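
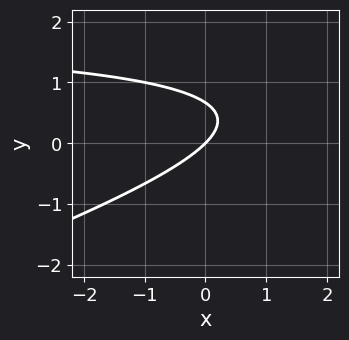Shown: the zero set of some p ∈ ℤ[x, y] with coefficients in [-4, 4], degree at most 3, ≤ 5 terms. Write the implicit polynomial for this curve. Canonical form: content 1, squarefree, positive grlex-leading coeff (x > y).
x*y - 3*y^2 - 2*x + 2*y

(a) Degree: no degree-1 curve has this shape, so deg p = 2.
(b) Against the integer gridlines: one x-axis crossing is at x = 0; it meets the y-axis at y = 0 (among the integer gridlines).
(c) Together with the visible shape, these determine p as stated.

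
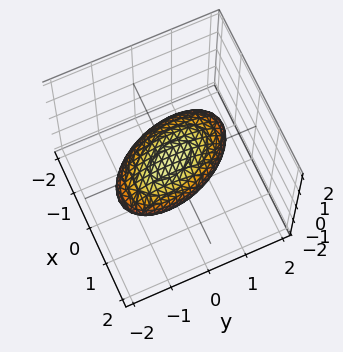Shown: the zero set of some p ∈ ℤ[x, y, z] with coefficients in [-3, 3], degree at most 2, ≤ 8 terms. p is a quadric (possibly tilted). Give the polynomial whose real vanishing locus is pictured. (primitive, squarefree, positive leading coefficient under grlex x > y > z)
2*x^2 + x*y - x*z + y^2 + 2*z^2 - 2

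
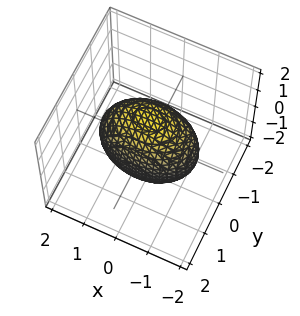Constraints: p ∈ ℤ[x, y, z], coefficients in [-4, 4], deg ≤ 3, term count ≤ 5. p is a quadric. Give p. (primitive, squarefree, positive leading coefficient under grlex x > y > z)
x^2 + 2*y^2 + z^2 - 2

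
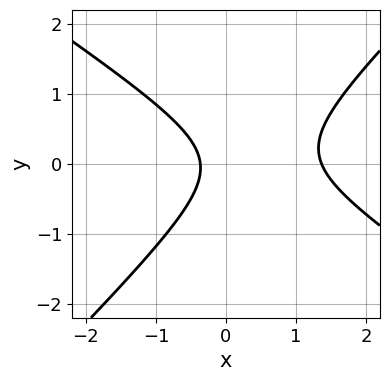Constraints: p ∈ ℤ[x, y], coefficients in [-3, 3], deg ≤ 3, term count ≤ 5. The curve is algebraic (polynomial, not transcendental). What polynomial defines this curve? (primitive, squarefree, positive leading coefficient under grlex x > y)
(a) Degree: no degree-1 curve has this shape, so deg p = 2.
(b) From the visible intercepts: no y-intercept at any integer in the box.
(c) Together with the visible shape, these determine p as stated.

2*x^2 + x*y - 3*y^2 - 2*x - 1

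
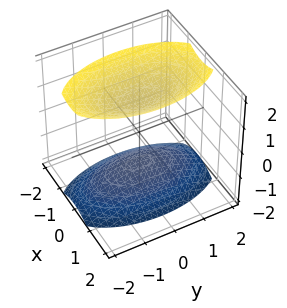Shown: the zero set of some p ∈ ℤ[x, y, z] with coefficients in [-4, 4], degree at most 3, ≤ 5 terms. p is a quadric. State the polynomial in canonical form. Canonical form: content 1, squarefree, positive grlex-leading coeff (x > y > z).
3*x^2 + y^2 - 2*z^2 + 3

1. I count 2 distinct pieces.
2. The degree is 2 — two separate bowl-shaped sheets opening away from each other; a quadric.
3. Symmetries: it's symmetric under z → −z, forcing even powers of z; the y ↦ −y reflection is a symmetry, so y appears only in even powers; it's symmetric under x → −x, forcing even powers of x.
4. Checking where it meets the axes: the surface avoids every integer y-axis point in the box; it misses every integer gridline on the x-axis.
5. Together with the visible shape, these determine p as stated.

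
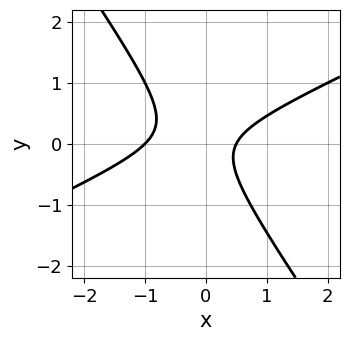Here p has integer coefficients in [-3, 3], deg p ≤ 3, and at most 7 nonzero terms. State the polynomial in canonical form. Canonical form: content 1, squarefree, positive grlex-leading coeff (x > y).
1. deg p = 2. A generic line meets the curve in up to 2 points.
2. Reading off the gridlines: no y-intercept at any integer in the box; one x-axis crossing is at x = -1.
3. Together with the visible shape, these determine p as stated.

2*x^2 - 3*x*y - 3*y^2 + x - 1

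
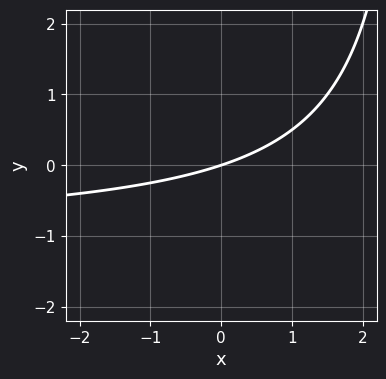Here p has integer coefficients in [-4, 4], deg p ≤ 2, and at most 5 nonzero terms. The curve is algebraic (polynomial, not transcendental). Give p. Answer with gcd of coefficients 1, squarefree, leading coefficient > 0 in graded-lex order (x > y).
x*y + x - 3*y

The degree is 2 — a generic line meets the curve in up to 2 points.
Observable constraints: it meets the x-axis at x = 0 (among the integer gridlines); it crosses the y-axis at the gridline y = 0.
Putting this together gives p.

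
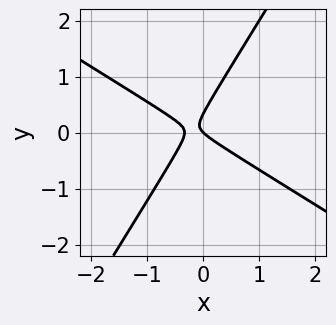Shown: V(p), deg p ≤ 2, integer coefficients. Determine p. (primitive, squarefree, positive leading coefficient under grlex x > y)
1. deg p = 2. No degree-1 curve has this shape.
2. Reading off the gridlines: one x-axis crossing is at x = 0; it crosses the y-axis at the gridline y = 0.
3. Solving for integer coefficients yields p as stated.

3*x^2 + 3*x*y - 3*y^2 + x + y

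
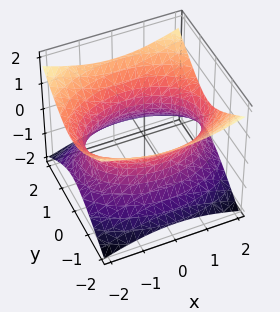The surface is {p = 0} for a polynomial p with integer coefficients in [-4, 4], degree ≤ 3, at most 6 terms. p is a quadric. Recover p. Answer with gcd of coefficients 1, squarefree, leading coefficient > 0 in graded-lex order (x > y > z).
First, the degree is 2 — one connected sheet with a waist; a quadric.
Next, symmetries: it's symmetric under z → −z, forcing even powers of z; the y ↦ −y reflection is a symmetry, so y appears only in even powers; the x ↦ −x reflection is a symmetry, so x appears only in even powers.
Next, against the integer gridlines: the surface avoids every integer z-axis point in the box.
Finally, matching integer coefficients to the picture gives p.

x^2 + 2*y^2 - 3*z^2 - 3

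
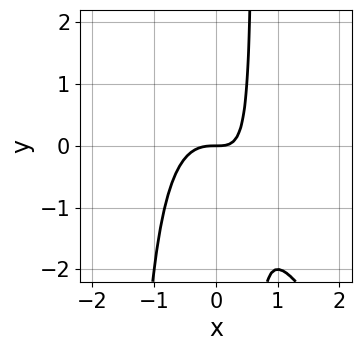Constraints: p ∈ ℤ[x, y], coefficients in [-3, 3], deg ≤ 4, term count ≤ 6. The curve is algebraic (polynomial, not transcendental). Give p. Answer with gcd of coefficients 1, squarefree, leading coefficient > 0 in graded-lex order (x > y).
First, the degree is 3 — a generic line meets the curve in up to 3 points.
Next, reading off the gridlines: it crosses the x-axis at the gridline x = 0; it meets the y-axis at y = 0 (among the integer gridlines).
Finally, solving for integer coefficients yields p as stated.

2*x^3 + x^2*y + x*y - y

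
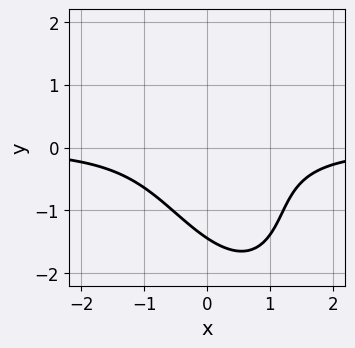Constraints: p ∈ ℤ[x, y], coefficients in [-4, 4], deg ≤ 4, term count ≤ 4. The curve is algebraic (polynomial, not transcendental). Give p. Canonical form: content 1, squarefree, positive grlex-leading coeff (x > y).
Degree: the shape is more complex than any degree-2 curve, so deg p = 3.
From the axis intercepts and sections: it misses every integer gridline on the x-axis.
Putting this together gives p.

3*x^2*y + 2*x*y^2 + y^3 + 3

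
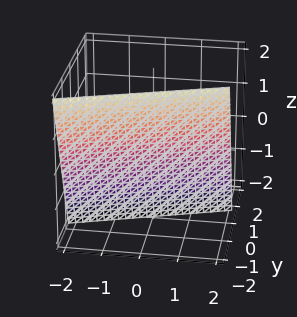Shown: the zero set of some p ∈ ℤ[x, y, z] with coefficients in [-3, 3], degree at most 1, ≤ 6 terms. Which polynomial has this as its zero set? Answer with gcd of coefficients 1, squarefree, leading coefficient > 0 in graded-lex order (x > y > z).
deg p = 1. Every cross-section is a straight line — this is a plane.
Observable constraints: one x-axis crossing is at x = 2; one z-axis crossing is at z = -2.
Putting this together gives p.

x - 3*y - z - 2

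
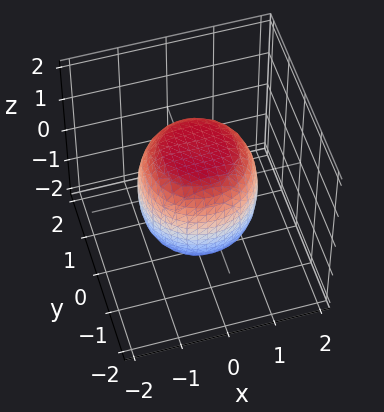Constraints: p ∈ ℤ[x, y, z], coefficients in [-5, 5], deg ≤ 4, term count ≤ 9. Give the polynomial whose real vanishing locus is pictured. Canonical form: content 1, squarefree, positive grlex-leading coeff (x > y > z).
2*x^4 + 4*x^2*y^2 + 2*y^4 - x^2 - y^2 + 2*z^2 - 3

First, degree: no degree-3 surface has this shape, so deg p = 4.
Next, by symmetry, the surface is invariant under rotation about z: p = q(x² + y², z).
Next, checking where it meets the axes: a circular section at z = 0 has radius between 1 and 2.
Finally, putting this together gives p.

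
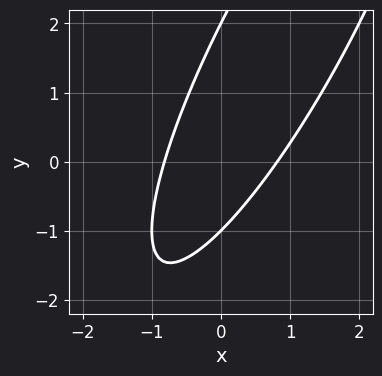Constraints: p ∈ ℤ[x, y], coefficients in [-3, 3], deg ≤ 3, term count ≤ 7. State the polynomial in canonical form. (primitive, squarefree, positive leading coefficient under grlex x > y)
First, deg p = 2.
Then, checking where it meets the axes: the y-axis gridline crossings are at y ∈ {-1, 2}.
Finally, assembling these constraints gives the stated polynomial.

3*x^2 - 3*x*y + y^2 - y - 2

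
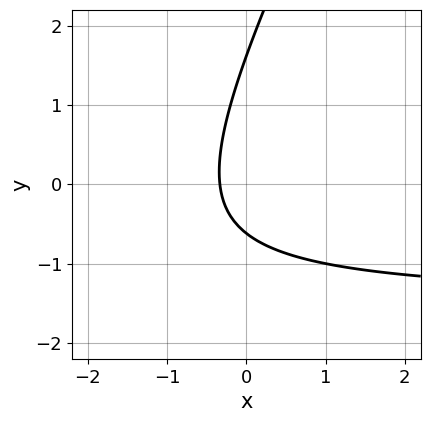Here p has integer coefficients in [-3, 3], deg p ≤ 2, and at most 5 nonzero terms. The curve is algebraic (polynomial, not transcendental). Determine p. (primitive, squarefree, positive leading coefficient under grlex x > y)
2*x*y - y^2 + 3*x + y + 1

Degree: the shape is more complex than any degree-1 curve, so deg p = 2.
The integer polynomial consistent with all of this is the stated p.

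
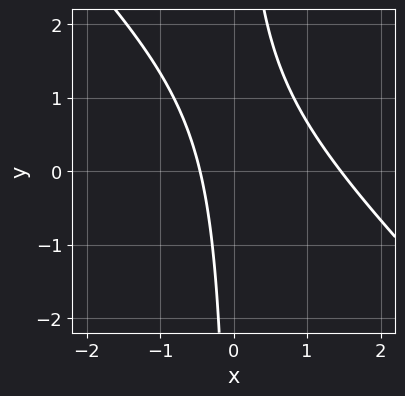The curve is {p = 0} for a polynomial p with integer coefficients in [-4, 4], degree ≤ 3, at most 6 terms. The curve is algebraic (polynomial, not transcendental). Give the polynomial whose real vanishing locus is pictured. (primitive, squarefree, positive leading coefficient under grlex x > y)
1. The degree is 2 — no degree-1 curve has this shape.
2. Checking where it meets the axes: it misses every integer gridline on the y-axis.
3. Together with the visible shape, these determine p as stated.

3*x^2 + 3*x*y - 3*x - 2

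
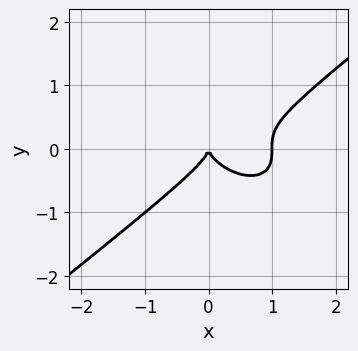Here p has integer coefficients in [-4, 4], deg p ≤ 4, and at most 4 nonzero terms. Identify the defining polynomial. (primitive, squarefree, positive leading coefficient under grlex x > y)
x^3 - 2*y^3 - x^2

First, deg p = 3.
Next, checking where it meets the axes: the x-axis gridline crossings are at x ∈ {0, 1}; it crosses the y-axis at the gridline y = 0.
Finally, putting this together gives p.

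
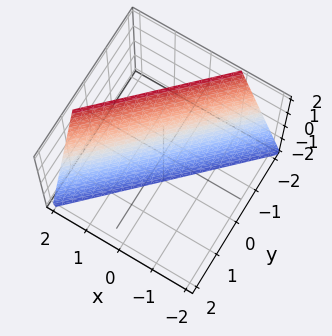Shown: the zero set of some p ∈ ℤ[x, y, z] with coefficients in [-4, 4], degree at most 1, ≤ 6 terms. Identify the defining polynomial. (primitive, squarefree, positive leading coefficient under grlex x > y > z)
3*x - 3*y - z - 2

(a) deg p = 1. The surface is flat (a plane).
(b) Reading off the gridlines: one z-axis crossing is at z = -2.
(c) Matching integer coefficients to the picture gives p.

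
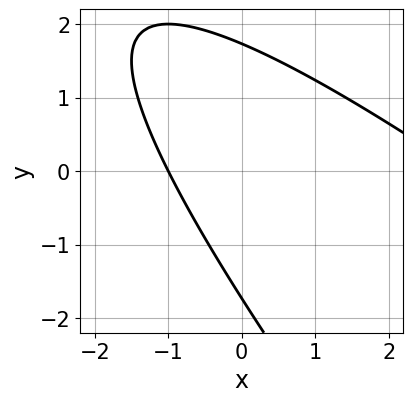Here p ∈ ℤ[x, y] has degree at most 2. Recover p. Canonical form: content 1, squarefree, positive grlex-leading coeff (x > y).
x^2 + 2*x*y + y^2 - 2*x - 3

1. deg p = 2.
2. From the visible intercepts: it crosses the x-axis at the gridline x = -1.
3. Fitting integer coefficients to these (and the overall shape) gives p.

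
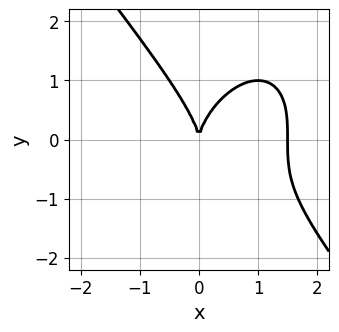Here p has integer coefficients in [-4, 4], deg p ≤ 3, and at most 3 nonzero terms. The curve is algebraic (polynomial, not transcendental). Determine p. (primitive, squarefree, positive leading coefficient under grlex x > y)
First, deg p = 3. A generic line meets the curve in up to 3 points.
Next, from the axis intercepts and sections: it crosses the x-axis at the gridline x = 0; it meets the y-axis at y = 0 (among the integer gridlines).
Finally, fitting integer coefficients to these (and the overall shape) gives p.

2*x^3 + y^3 - 3*x^2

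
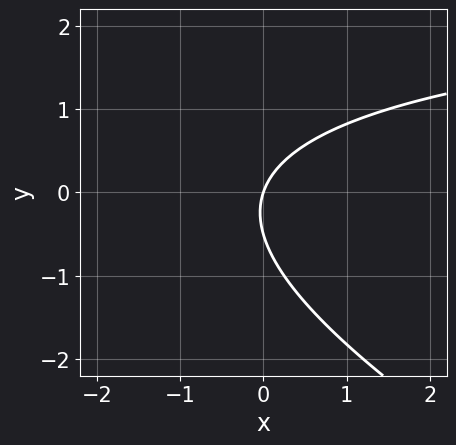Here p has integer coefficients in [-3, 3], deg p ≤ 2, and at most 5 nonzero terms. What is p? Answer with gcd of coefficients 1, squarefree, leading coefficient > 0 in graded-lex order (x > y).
(a) The degree is 2 — the shape is more complex than any degree-1 curve.
(b) Against the integer gridlines: one y-axis crossing is at y = 0; one x-axis crossing is at x = 0.
(c) Fitting integer coefficients to these (and the overall shape) gives p.

x*y + 2*y^2 - 3*x + y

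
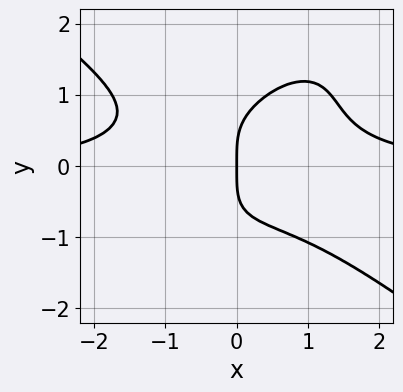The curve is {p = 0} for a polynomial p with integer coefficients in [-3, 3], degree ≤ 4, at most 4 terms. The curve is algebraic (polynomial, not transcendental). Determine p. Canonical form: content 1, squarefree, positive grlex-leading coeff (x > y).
2*x^3*y - 2*x*y^3 + 2*y^4 - 3*x

First, the degree is 4 — no degree-3 curve has this shape.
Next, against the integer gridlines: it meets the x-axis at x = 0 (among the integer gridlines); it meets the y-axis at y = 0 (among the integer gridlines).
Finally, assembling these constraints gives the stated polynomial.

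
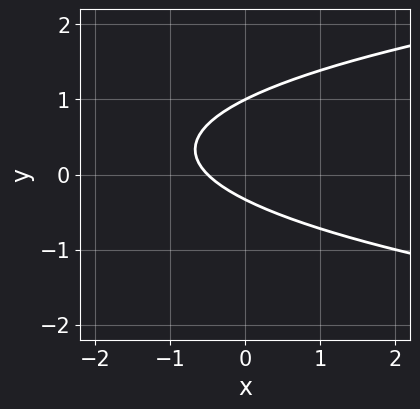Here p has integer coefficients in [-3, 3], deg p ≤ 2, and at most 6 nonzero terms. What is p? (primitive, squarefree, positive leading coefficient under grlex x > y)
deg p = 2.
Reading off the gridlines: it crosses the y-axis at the gridline y = 1.
These observations pin down the coefficients.

3*y^2 - 2*x - 2*y - 1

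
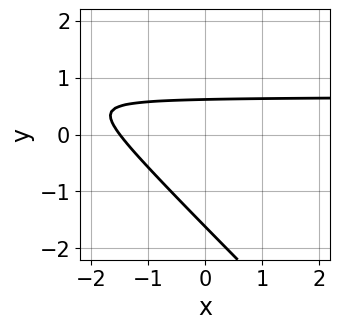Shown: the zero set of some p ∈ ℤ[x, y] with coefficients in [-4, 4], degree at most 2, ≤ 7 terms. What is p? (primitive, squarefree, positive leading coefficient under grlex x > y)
3*x*y + 3*y^2 - 2*x + 3*y - 3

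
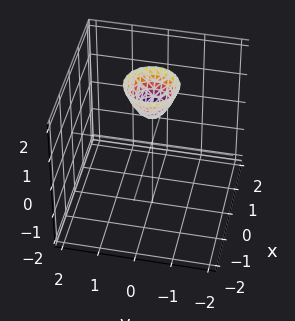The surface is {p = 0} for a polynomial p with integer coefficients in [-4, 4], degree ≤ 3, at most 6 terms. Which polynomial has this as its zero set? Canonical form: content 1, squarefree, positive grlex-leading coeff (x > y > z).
2*x^2 + 2*y^2 - z + 1

The degree is 2 — the shape is more complex than any degree-1 surface.
Symmetries: the z-axis is an axis of rotation, so x and y enter only as x² + y².
From the visible intercepts: a circular section at z = 2 has radius between 0 and 1; the surface avoids every integer y-axis point in the box; one z-axis crossing is at z = 1; no x-intercept at any integer in the box.
Together with the visible shape, these determine p as stated.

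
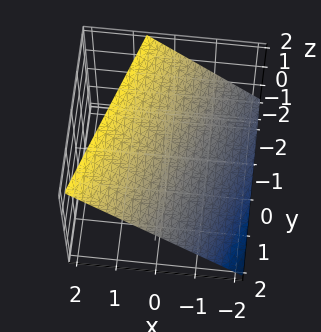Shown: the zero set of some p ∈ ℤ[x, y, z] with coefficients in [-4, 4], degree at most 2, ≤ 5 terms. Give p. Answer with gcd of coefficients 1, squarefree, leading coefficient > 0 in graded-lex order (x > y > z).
3*x - y - 3*z + 2

(a) The degree is 1 — every cross-section is a straight line — this is a plane.
(b) Reading off the gridlines: it meets the y-axis at y = 2 (among the integer gridlines).
(c) Assembling these constraints gives the stated polynomial.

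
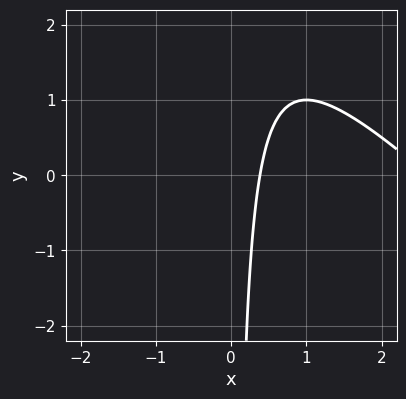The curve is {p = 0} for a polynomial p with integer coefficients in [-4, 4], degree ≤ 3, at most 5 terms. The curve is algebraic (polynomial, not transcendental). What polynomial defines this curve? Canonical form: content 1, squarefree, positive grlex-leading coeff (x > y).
x^2 + x*y - 3*x + 1

The degree is 2 — no degree-1 curve has this shape.
From the visible intercepts: it misses every integer gridline on the y-axis.
These observations pin down the coefficients.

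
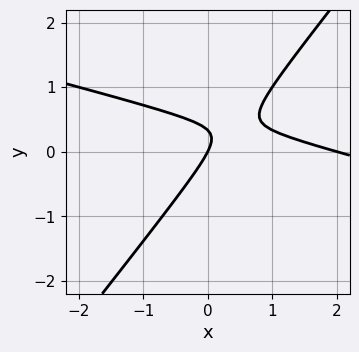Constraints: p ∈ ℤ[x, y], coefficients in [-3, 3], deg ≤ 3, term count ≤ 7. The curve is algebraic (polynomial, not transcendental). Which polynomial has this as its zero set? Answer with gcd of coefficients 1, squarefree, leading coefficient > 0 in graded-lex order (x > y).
x^2 + 3*x*y - 3*y^2 - 2*x + y

The degree is 2 — no degree-1 curve has this shape.
Reading off the gridlines: it crosses the y-axis at the gridline y = 0; among the integer gridlines, it crosses the x-axis at x ∈ {0, 2}.
Solving for integer coefficients yields p as stated.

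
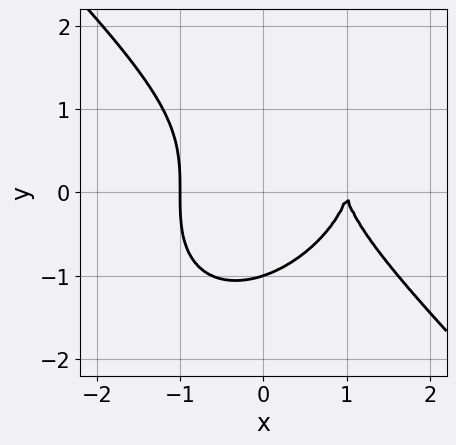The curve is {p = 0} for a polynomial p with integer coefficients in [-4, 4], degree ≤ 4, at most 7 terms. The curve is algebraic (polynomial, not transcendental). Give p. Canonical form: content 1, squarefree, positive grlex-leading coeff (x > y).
x^3 + y^3 - x^2 - x + 1

Degree: no degree-2 curve has this shape, so deg p = 3.
Observable constraints: one y-axis crossing is at y = -1; the x-axis gridline crossings are at x ∈ {-1, 1}.
Together with the visible shape, these determine p as stated.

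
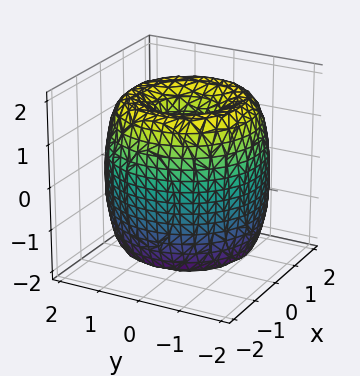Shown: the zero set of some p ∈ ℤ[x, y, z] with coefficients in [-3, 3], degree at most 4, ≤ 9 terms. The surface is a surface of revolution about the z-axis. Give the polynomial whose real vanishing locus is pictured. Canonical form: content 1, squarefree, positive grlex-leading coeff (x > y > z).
x^4 + 2*x^2*y^2 + y^4 - 3*x^2 - 3*y^2 + z^2 - 1

1. Degree: a generic line meets the surface in up to 4 points, so deg p = 4.
2. Symmetries: rotational symmetry about the z-axis ⇒ p depends on x, y only through x² + y².
3. Against the integer gridlines: the z-axis gridline crossings are at z ∈ {-1, 1}; a circular section at z = -1 has radius between 1 and 2.
4. Together with the visible shape, these determine p as stated.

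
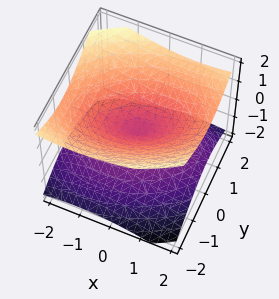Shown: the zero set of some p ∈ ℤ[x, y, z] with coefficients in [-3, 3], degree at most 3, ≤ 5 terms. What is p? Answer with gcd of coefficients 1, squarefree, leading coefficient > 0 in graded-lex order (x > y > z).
First, degree: no degree-1 surface has this shape, so deg p = 2.
Then, reading off the gridlines: one z-axis crossing is at z = 0; it crosses the x-axis at the gridline x = 0; one y-axis crossing is at y = 0.
Finally, the integer polynomial consistent with all of this is the stated p.

x^2 - x*y + 2*y^2 - 3*z^2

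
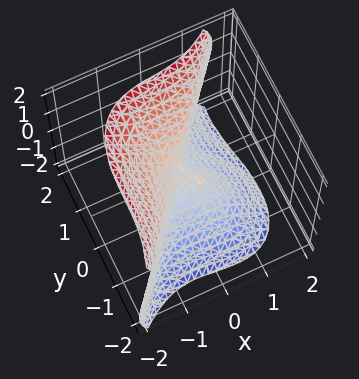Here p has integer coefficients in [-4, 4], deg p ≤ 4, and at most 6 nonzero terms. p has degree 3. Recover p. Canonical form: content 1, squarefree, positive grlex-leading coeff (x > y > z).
2*x^3 - y^3 - y^2*z + z^3 + x*y

First, the degree is 3 — the shape is more complex than any degree-2 surface.
Next, checking where it meets the axes: it crosses the x-axis at the gridline x = 0; it meets the z-axis at z = 0 (among the integer gridlines); it meets the y-axis at y = 0 (among the integer gridlines).
Finally, these observations pin down the coefficients.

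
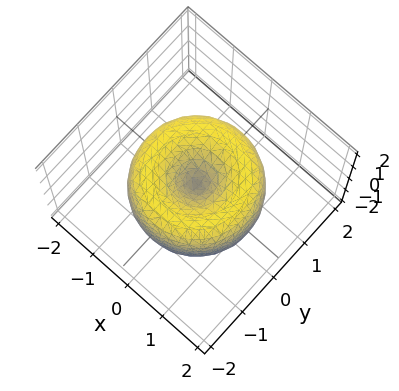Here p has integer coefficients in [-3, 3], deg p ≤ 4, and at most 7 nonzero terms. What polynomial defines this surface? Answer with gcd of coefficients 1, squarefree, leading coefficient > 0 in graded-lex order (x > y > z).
1. deg p = 4. No degree-3 surface has this shape.
2. Symmetry: the surface is invariant under rotation about z: p = q(x² + y², z).
3. Against the integer gridlines: it crosses the z-axis at the gridline z = 0; one y-axis crossing is at y = 0.
4. Together with the visible shape, these determine p as stated.

x^4 + 2*x^2*y^2 + y^4 - 2*x^2 - 2*y^2 + z^2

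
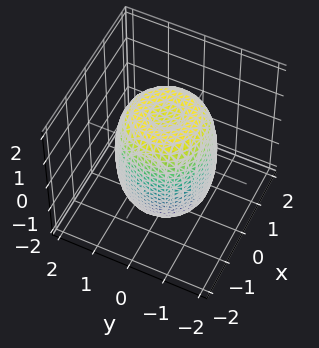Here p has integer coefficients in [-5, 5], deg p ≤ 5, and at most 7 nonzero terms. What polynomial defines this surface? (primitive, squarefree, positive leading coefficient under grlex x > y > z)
2*x^4 + 4*x^2*y^2 + 2*y^4 - 2*x^2 - 2*y^2 + z^2 - 2

The degree is 4 — the shape is more complex than any degree-3 surface.
Symmetry: every cross-section ⟂ z is a circle, so x, y appear only via x² + y².
Checking where it meets the axes: a circular section at z = 0 has radius between 1 and 2.
Matching integer coefficients to the picture gives p.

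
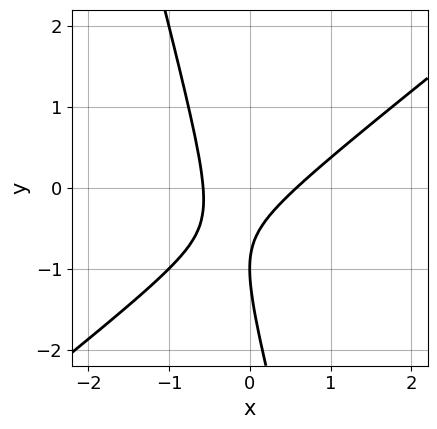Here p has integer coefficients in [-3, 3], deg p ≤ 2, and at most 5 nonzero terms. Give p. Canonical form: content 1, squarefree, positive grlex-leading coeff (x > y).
3*x^2 - 3*x*y - y^2 - 2*y - 1

(a) The degree is 2 — the shape is more complex than any degree-1 curve.
(b) Checking where it meets the axes: it meets the y-axis at y = -1 (among the integer gridlines).
(c) The integer polynomial consistent with all of this is the stated p.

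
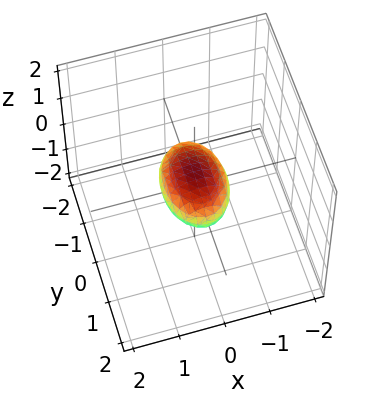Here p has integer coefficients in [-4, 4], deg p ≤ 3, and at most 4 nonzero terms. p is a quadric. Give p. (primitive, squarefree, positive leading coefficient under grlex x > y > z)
2*x^2 + y^2 + 3*z^2 - 1

First, deg p = 2.
Next, symmetries: the y ↦ −y reflection is a symmetry, so y appears only in even powers; the z ↦ −z reflection is a symmetry, so z appears only in even powers; the x ↦ −x reflection is a symmetry, so x appears only in even powers.
Next, against the integer gridlines: the y-axis gridline crossings are at y ∈ {-1, 1}.
Finally, assembling these constraints gives the stated polynomial.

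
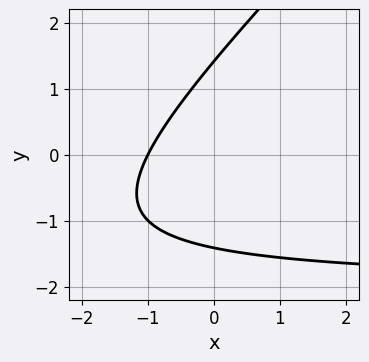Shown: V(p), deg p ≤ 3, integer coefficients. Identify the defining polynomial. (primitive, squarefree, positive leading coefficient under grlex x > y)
x*y - y^2 + 2*x + 2

(a) deg p = 2.
(b) Reading off the gridlines: it crosses the x-axis at the gridline x = -1.
(c) Fitting integer coefficients to these (and the overall shape) gives p.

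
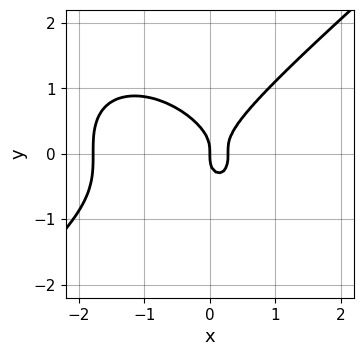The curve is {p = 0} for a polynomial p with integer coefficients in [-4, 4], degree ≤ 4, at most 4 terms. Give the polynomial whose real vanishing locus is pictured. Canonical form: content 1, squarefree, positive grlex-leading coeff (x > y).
First, the degree is 3 — the shape is more complex than any degree-2 curve.
Then, from the visible intercepts: it crosses the x-axis at the gridline x = 0; it meets the y-axis at y = 0 (among the integer gridlines).
Finally, fitting integer coefficients to these (and the overall shape) gives p.

2*x^3 - 3*y^3 + 3*x^2 - x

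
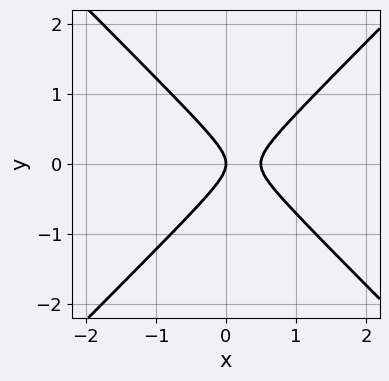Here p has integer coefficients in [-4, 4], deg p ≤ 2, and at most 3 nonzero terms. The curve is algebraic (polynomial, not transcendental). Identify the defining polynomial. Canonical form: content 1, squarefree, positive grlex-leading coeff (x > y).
2*x^2 - 2*y^2 - x

First, the degree is 2 — no degree-1 curve has this shape.
Then, symmetries: the y ↦ −y reflection is a symmetry, so y appears only in even powers.
Then, against the integer gridlines: it crosses the x-axis at the gridline x = 0; one y-axis crossing is at y = 0.
Finally, solving for integer coefficients yields p as stated.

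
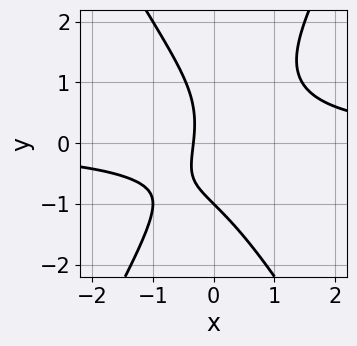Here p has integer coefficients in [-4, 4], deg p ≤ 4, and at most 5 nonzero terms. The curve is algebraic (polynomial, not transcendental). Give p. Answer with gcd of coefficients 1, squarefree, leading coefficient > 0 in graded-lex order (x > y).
3*x^2*y - y^3 - 3*x - 1

(a) The degree is 3 — the shape is more complex than any degree-2 curve.
(b) From the axis intercepts and sections: it crosses the y-axis at the gridline y = -1.
(c) These observations pin down the coefficients.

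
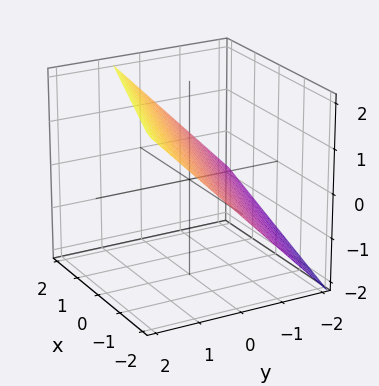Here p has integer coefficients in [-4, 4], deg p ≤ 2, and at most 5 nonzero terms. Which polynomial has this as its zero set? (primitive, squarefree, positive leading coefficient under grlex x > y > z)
x + 3*y - 3*z + 2

(a) deg p = 1.
(b) Observable constraints: one x-axis crossing is at x = -2.
(c) Solving for integer coefficients yields p as stated.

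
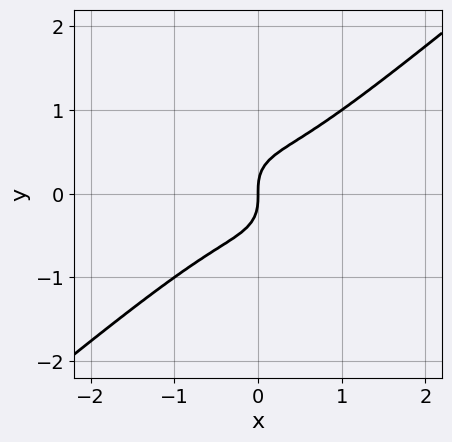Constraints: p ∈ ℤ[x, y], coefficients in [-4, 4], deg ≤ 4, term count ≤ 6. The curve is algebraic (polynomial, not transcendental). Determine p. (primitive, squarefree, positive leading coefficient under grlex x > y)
First, degree: a generic line meets the curve in up to 3 points, so deg p = 3.
Next, reading off the gridlines: it crosses the y-axis at the gridline y = 0; it crosses the x-axis at the gridline x = 0.
Finally, fitting integer coefficients to these (and the overall shape) gives p.

2*x^3 - x^2*y - 2*y^3 + x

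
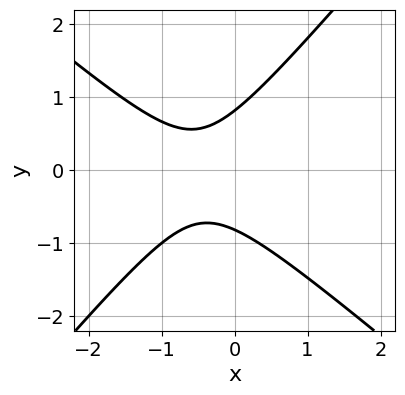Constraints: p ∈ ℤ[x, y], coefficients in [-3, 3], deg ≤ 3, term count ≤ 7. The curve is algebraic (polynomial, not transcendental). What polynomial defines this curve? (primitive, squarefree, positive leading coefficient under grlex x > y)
1. deg p = 2. A generic line meets the curve in up to 2 points.
2. Reading off the gridlines: no x-intercept at any integer in the box.
3. Fitting integer coefficients to these (and the overall shape) gives p.

3*x^2 + x*y - 3*y^2 + 3*x + 2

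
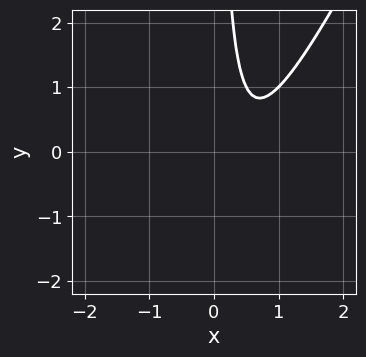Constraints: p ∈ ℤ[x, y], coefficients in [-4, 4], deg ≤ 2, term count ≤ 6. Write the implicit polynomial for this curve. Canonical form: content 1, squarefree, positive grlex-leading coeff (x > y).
Degree: a generic line meets the curve in up to 2 points, so deg p = 2.
Checking where it meets the axes: it misses every integer gridline on the y-axis; it misses every integer gridline on the x-axis.
The integer polynomial consistent with all of this is the stated p.

2*x^2 - x*y - 2*x + 1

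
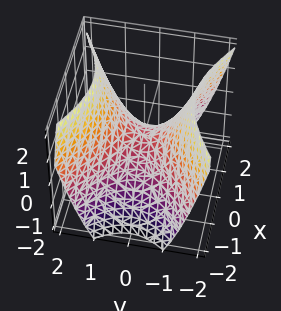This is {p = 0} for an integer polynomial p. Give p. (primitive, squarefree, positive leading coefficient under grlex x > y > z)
First, the degree is 2 — a hyperbolic paraboloid; a quadric.
Next, symmetries: it's symmetric under y → −y, forcing even powers of y; it's symmetric under x → −x, forcing even powers of x.
Then, from the axis intercepts and sections: it crosses the y-axis at the gridline y = 0; it meets the z-axis at z = 0 (among the integer gridlines); one x-axis crossing is at x = 0.
Finally, these observations pin down the coefficients.

2*x^2 - 3*y^2 + 3*z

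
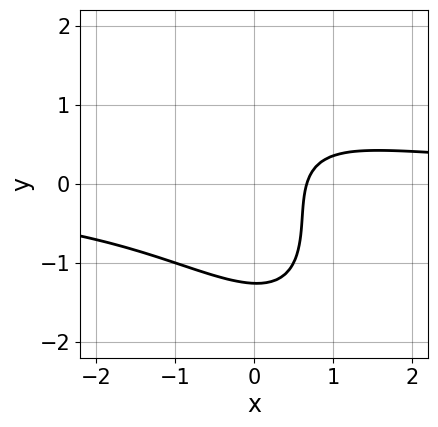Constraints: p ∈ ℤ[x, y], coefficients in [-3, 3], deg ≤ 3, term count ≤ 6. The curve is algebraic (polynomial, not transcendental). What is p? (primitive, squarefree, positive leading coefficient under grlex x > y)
2*x^2*y + 2*x*y^2 + y^3 - 3*x + 2

First, degree: a generic line meets the curve in up to 3 points, so deg p = 3.
Finally, matching integer coefficients to the picture gives p.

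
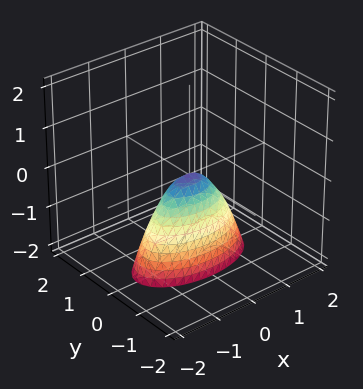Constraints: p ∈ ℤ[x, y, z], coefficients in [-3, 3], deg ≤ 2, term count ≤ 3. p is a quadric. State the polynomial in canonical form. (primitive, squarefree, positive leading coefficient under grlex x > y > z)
x^2 + 3*y^2 + z

First, degree: a single bowl opening along one axis; a quadric, so deg p = 2.
Next, symmetries: the x ↦ −x reflection is a symmetry, so x appears only in even powers; it's symmetric under y → −y, forcing even powers of y.
Next, from the visible intercepts: it crosses the x-axis at the gridline x = 0; one z-axis crossing is at z = 0; it crosses the y-axis at the gridline y = 0.
Finally, the integer polynomial consistent with all of this is the stated p.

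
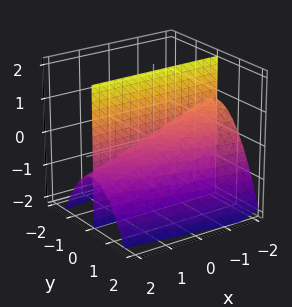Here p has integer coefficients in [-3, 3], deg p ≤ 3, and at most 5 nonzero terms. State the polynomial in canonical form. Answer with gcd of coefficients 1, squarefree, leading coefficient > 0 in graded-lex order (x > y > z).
1. There are 2 components.
2. deg p = 3.
3. From the axis intercepts and sections: it meets the y-axis at y = 0 (among the integer gridlines); every point of the x-axis in the box is on the surface.
4. Matching integer coefficients to the picture gives p.

2*y^3 + x*y + 3*y*z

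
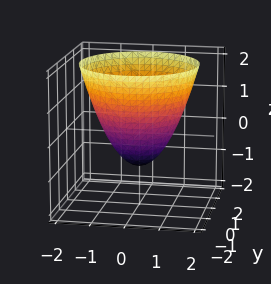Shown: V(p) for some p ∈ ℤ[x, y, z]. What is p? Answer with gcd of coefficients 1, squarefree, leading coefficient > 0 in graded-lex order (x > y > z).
x^2 + y^2 - z - 1

First, deg p = 2.
Then, by symmetry, the surface is invariant under rotation about z: p = q(x² + y², z).
Next, from the axis intercepts and sections: the y-axis gridline crossings are at y ∈ {-1, 1}; a circular section at z = 2 has radius between 1 and 2; it meets the z-axis at z = -1 (among the integer gridlines); the x-axis gridline crossings are at x ∈ {-1, 1}.
Finally, fitting integer coefficients to these (and the overall shape) gives p.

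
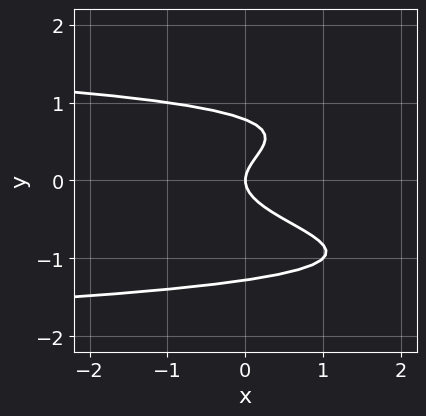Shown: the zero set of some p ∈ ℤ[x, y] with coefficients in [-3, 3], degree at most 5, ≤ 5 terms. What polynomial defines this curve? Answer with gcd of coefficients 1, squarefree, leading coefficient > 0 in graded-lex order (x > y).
2*y^4 + y^3 - 2*y^2 + x

(a) The degree is 4 — the shape is more complex than any degree-3 curve.
(b) Observable constraints: one y-axis crossing is at y = 0; it meets the x-axis at x = 0 (among the integer gridlines).
(c) The integer polynomial consistent with all of this is the stated p.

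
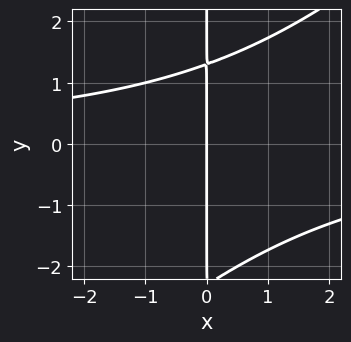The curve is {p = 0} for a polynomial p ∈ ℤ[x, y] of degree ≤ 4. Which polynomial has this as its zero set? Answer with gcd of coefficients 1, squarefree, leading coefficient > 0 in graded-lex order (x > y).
x^2*y - x*y^2 - x*y + 3*x

1. Degree: a generic line meets the curve in up to 3 points, so deg p = 3.
2. Reading off the gridlines: it meets the x-axis at x = 0 (among the integer gridlines); every point of the y-axis in the box is on the curve.
3. Assembling these constraints gives the stated polynomial.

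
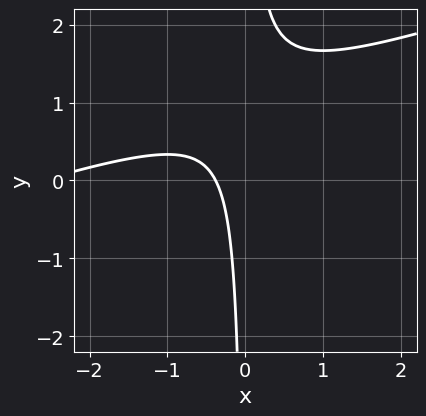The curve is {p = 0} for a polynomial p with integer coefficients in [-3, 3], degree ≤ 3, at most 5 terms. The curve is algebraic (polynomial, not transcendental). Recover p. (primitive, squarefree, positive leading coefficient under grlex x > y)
First, deg p = 2. No degree-1 curve has this shape.
Then, checking where it meets the axes: no y-intercept at any integer in the box.
Finally, solving for integer coefficients yields p as stated.

x^2 - 3*x*y + 3*x + 1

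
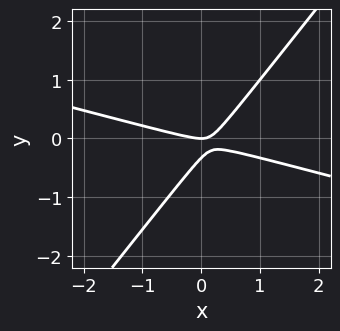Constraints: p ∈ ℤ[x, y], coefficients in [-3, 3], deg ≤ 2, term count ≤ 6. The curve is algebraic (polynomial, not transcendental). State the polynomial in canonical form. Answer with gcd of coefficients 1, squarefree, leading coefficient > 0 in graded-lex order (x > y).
1. deg p = 2.
2. Checking where it meets the axes: it meets the y-axis at y = 0 (among the integer gridlines); one x-axis crossing is at x = 0.
3. Putting this together gives p.

x^2 + 3*x*y - 3*y^2 - y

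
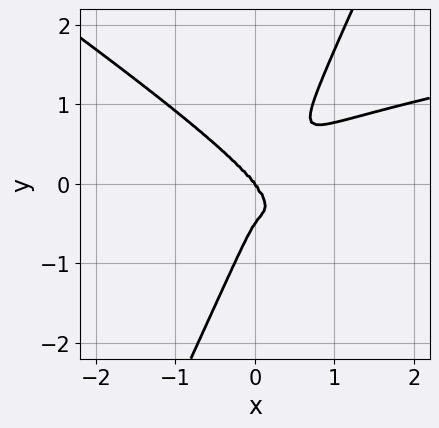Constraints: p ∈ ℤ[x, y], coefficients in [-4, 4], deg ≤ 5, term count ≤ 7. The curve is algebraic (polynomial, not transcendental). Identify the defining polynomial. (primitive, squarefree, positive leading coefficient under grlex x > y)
3*x^2*y^2 + 3*x*y^3 - 2*y^4 - 2*x^3 - y^3

First, the degree is 4 — no degree-3 curve has this shape.
Then, from the axis intercepts and sections: one x-axis crossing is at x = 0; it meets the y-axis at y = 0 (among the integer gridlines).
Finally, together with the visible shape, these determine p as stated.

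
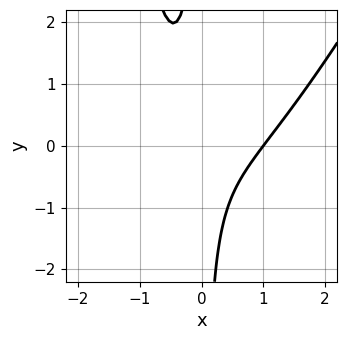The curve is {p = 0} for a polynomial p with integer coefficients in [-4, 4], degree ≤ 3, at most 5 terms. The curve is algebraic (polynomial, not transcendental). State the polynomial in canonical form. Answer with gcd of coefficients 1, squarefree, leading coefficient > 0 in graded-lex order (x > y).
(a) The degree is 3 — no degree-2 curve has this shape.
(b) Checking where it meets the axes: no y-intercept at any integer in the box; it meets the x-axis at x = 1 (among the integer gridlines).
(c) Assembling these constraints gives the stated polynomial.

2*x^3 - x^2*y - x^2 - 2*x*y - 1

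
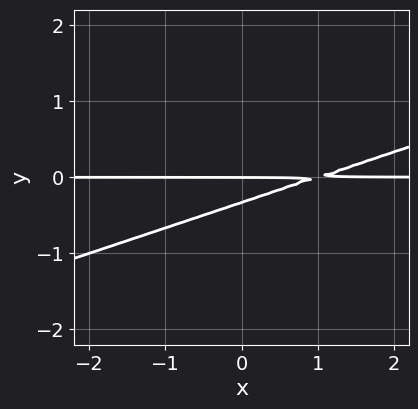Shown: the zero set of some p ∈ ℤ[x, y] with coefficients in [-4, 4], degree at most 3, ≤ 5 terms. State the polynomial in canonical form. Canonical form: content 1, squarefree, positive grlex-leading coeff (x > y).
1. The degree is 2 — a generic line meets the curve in up to 2 points.
2. Reading off the gridlines: it crosses the y-axis at the gridline y = 0; the visible x-axis segment lies entirely on the curve.
3. Putting this together gives p.

x*y - 3*y^2 - y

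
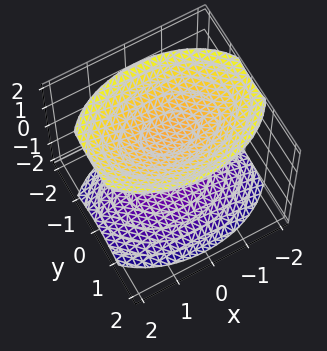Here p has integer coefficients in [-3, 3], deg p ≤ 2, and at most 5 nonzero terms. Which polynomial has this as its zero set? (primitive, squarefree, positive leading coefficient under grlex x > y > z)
x^2 + 2*y^2 - 2*z^2 + 3

I count 2 distinct pieces. They look like related sheets of one shape, so recover p as a whole.
The degree is 2 — two sheets facing apart; a quadric.
Symmetries: it's symmetric under z → −z, forcing even powers of z; it's symmetric under x → −x, forcing even powers of x; it's symmetric under y → −y, forcing even powers of y.
Observable constraints: no x-intercept at any integer in the box; it misses every integer gridline on the y-axis.
Solving for integer coefficients yields p as stated.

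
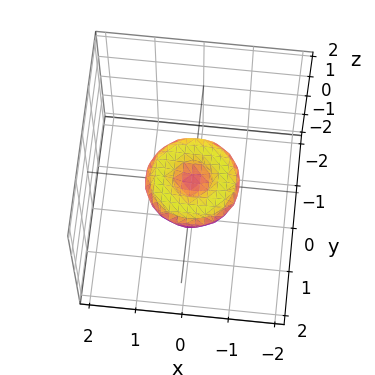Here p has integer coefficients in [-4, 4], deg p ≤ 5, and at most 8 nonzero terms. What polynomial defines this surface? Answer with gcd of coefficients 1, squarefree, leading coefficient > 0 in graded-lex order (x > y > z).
x^4 + 2*x^2*y^2 + y^4 - x^2 - y^2 + 3*z^2

Degree: no degree-3 surface has this shape, so deg p = 4.
By symmetry, the z-axis is an axis of rotation, so x and y enter only as x² + y².
From the visible intercepts: it crosses the z-axis at the gridline z = 0; among the integer gridlines, it crosses the x-axis at x ∈ {-1, 0, 1}; the y-axis gridline crossings are at y ∈ {-1, 0, 1}; a circular section at z = 0 has radius exactly 1.
Fitting integer coefficients to these (and the overall shape) gives p.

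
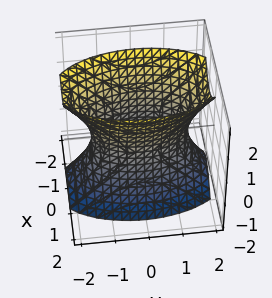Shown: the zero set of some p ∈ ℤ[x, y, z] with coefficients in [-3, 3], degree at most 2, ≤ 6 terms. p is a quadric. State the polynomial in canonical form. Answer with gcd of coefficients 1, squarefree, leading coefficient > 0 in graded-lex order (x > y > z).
First, deg p = 2.
Next, symmetries: the z ↦ −z reflection is a symmetry, so z appears only in even powers; mirror symmetry y ↦ −y ⇒ only even powers of y; mirror symmetry x ↦ −x ⇒ only even powers of x.
Next, from the visible intercepts: no z-intercept at any integer in the box.
Finally, solving for integer coefficients yields p as stated.

3*x^2 + y^2 - z^2 - 2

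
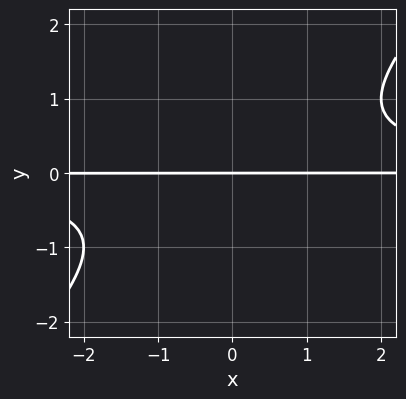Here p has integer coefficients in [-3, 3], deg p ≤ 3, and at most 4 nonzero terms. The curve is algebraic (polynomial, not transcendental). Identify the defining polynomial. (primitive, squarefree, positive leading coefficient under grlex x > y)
deg p = 3.
Observable constraints: the visible x-axis segment lies entirely on the curve; it meets the y-axis at y = 0 (among the integer gridlines).
Fitting integer coefficients to these (and the overall shape) gives p.

x*y^2 - y^3 - y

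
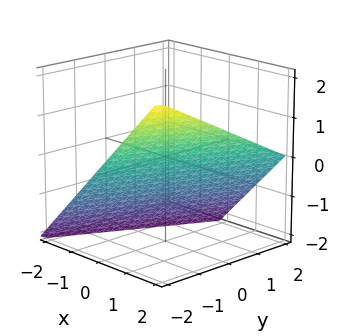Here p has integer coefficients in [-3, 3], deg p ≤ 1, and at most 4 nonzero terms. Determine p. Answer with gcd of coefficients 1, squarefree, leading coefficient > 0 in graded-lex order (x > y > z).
2*x - y - 2*z - 2

(a) deg p = 1. Every cross-section is a straight line — this is a plane.
(b) Checking where it meets the axes: it meets the x-axis at x = 1 (among the integer gridlines); one z-axis crossing is at z = -1; one y-axis crossing is at y = -2.
(c) Fitting integer coefficients to these (and the overall shape) gives p.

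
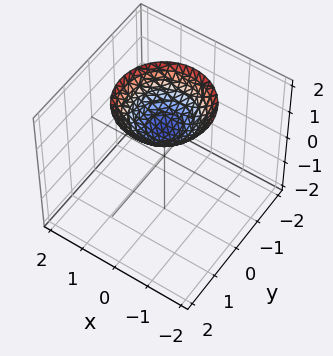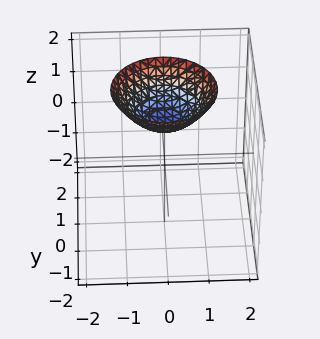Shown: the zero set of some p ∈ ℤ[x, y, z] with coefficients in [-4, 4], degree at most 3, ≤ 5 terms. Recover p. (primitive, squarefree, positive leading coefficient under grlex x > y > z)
First, deg p = 2.
Next, symmetries: rotational symmetry about the z-axis ⇒ p depends on x, y only through x² + y².
Next, from the axis intercepts and sections: the surface avoids every integer y-axis point in the box; a circular section at z = 2 has radius between 1 and 2; it crosses the z-axis at the gridline z = 1; the surface avoids every integer x-axis point in the box.
Finally, assembling these constraints gives the stated polynomial.

2*x^2 + 2*y^2 - 3*z + 3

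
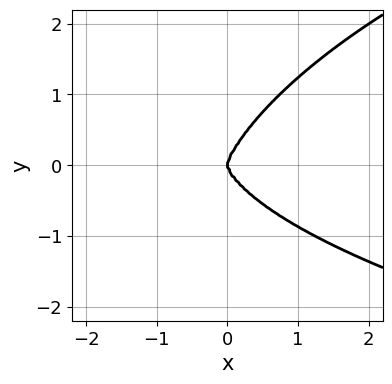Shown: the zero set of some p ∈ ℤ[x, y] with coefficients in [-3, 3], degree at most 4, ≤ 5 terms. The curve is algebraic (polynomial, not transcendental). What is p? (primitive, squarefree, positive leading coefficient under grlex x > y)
1. The degree is 4 — the shape is more complex than any degree-3 curve.
2. From the axis intercepts and sections: one y-axis crossing is at y = 0; it meets the x-axis at x = 0 (among the integer gridlines).
3. Fitting integer coefficients to these (and the overall shape) gives p.

x^2*y^2 - x*y^3 + y^4 - 2*x^3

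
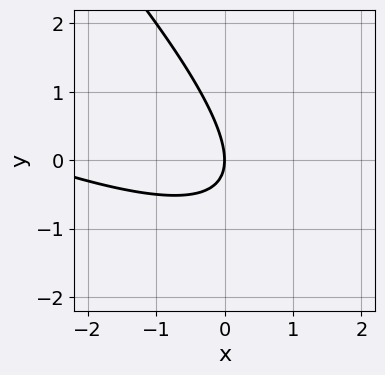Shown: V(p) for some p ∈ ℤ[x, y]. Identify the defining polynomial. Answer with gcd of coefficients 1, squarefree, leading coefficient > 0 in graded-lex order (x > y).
(a) deg p = 2. No degree-1 curve has this shape.
(b) Reading off the gridlines: one x-axis crossing is at x = 0; it meets the y-axis at y = 0 (among the integer gridlines).
(c) Fitting integer coefficients to these (and the overall shape) gives p.

x^2 + 3*x*y + 2*y^2 + 3*x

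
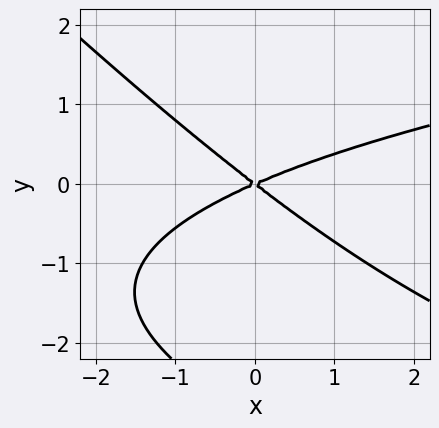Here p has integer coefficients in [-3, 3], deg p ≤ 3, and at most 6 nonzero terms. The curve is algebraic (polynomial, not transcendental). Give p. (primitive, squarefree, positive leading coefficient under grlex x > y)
1. The degree is 3 — no degree-2 curve has this shape.
2. From the visible intercepts: it crosses the y-axis at the gridline y = 0; it crosses the x-axis at the gridline x = 0.
3. Matching integer coefficients to the picture gives p.

x*y^2 + y^3 - x^2 + x*y + 3*y^2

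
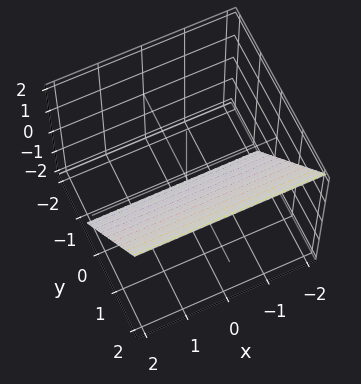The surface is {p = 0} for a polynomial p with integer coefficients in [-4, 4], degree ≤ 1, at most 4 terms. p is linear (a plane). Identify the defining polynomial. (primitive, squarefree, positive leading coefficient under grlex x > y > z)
3*y - 2*z - 2

(a) Degree: every cross-section is a straight line — this is a plane, so deg p = 1.
(b) From the visible intercepts: it meets the z-axis at z = -1 (among the integer gridlines); no x-intercept at any integer in the box.
(c) The integer polynomial consistent with all of this is the stated p.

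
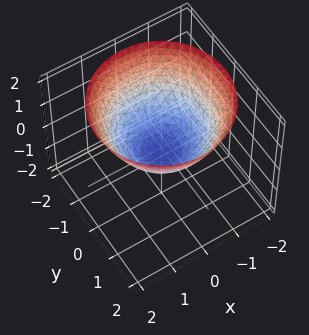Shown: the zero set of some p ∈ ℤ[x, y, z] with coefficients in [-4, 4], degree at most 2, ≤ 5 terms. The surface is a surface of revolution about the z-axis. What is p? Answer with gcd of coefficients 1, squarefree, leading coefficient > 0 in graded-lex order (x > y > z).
2*x^2 + 2*y^2 - 3*z - 1

The degree is 2 — a generic line meets the surface in up to 2 points.
Symmetries: rotational symmetry about the z-axis ⇒ p depends on x, y only through x² + y².
Checking where it meets the axes: a circular section at z = 2 has radius between 1 and 2.
Solving for integer coefficients yields p as stated.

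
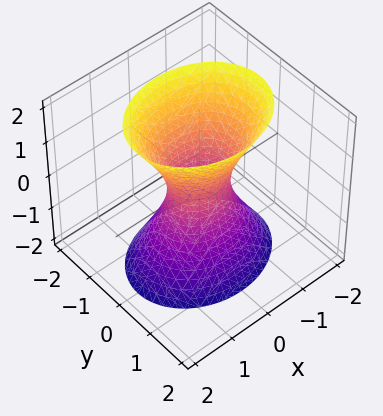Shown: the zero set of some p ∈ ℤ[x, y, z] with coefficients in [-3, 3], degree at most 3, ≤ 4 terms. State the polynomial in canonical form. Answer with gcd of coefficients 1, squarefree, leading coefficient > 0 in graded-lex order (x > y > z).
2*x^2 + 3*y^2 - z^2 - 1

Degree: an hourglass — one-sheet hyperboloid; a quadric, so deg p = 2.
Symmetries: mirror symmetry z ↦ −z ⇒ only even powers of z; the y ↦ −y reflection is a symmetry, so y appears only in even powers; mirror symmetry x ↦ −x ⇒ only even powers of x.
Observable constraints: the surface avoids every integer z-axis point in the box.
Assembling these constraints gives the stated polynomial.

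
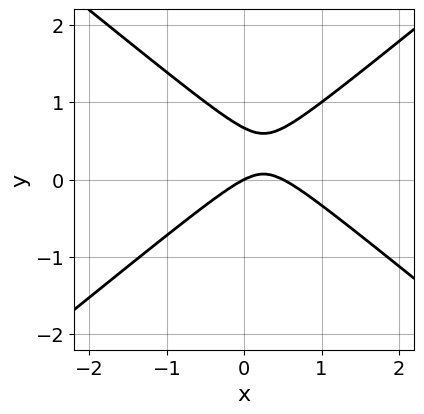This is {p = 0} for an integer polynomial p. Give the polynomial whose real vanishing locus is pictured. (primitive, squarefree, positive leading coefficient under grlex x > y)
(a) Degree: the shape is more complex than any degree-1 curve, so deg p = 2.
(b) Against the integer gridlines: it crosses the y-axis at the gridline y = 0; it crosses the x-axis at the gridline x = 0.
(c) Solving for integer coefficients yields p as stated.

2*x^2 - 3*y^2 - x + 2*y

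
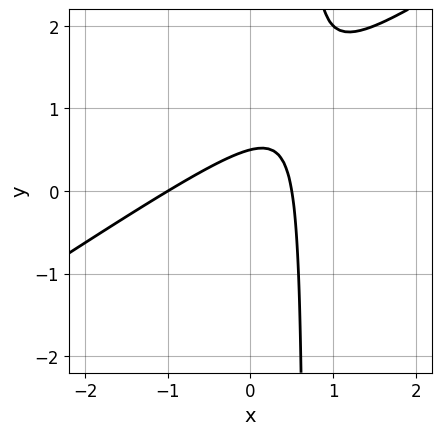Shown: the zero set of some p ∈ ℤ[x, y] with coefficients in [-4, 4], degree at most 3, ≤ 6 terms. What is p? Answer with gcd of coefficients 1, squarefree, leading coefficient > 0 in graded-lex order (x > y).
(a) The degree is 2 — a generic line meets the curve in up to 2 points.
(b) Reading off the gridlines: it meets the x-axis at x = -1 (among the integer gridlines).
(c) Assembling these constraints gives the stated polynomial.

2*x^2 - 3*x*y + x + 2*y - 1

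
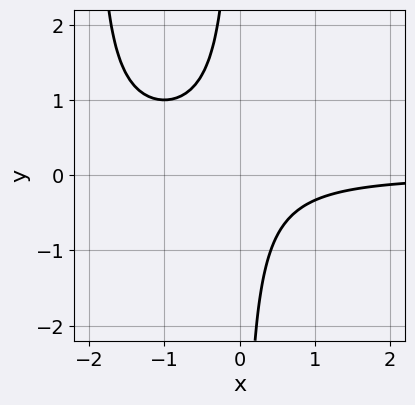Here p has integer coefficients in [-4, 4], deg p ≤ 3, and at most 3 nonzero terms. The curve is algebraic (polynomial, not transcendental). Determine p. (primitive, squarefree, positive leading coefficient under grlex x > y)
First, degree: no degree-2 curve has this shape, so deg p = 3.
Then, from the axis intercepts and sections: it misses every integer gridline on the x-axis; it misses every integer gridline on the y-axis.
Finally, together with the visible shape, these determine p as stated.

x^2*y + 2*x*y + 1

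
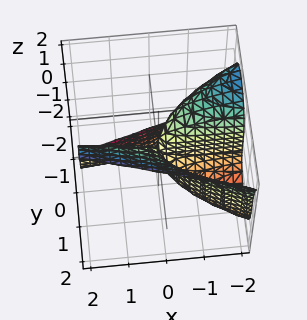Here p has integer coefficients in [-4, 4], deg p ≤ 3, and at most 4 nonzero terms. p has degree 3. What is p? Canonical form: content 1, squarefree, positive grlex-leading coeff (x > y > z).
First, deg p = 3.
Then, checking where it meets the axes: it meets the y-axis at y = 0 (among the integer gridlines); it crosses the z-axis at the gridline z = 0; the visible x-axis segment lies entirely on the surface.
Finally, fitting integer coefficients to these (and the overall shape) gives p.

2*y^3 - z^3 + 3*x*y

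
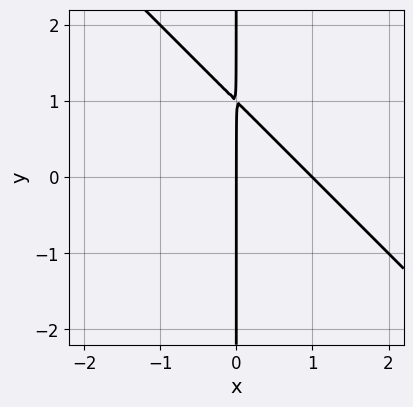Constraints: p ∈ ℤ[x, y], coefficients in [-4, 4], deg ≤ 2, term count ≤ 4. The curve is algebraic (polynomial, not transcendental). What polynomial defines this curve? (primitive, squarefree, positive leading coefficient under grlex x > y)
x^2 + x*y - x

1. Degree: a generic line meets the curve in up to 2 points, so deg p = 2.
2. From the axis intercepts and sections: every point of the y-axis in the box is on the curve; among the integer gridlines, it crosses the x-axis at x ∈ {0, 1}.
3. Together with the visible shape, these determine p as stated.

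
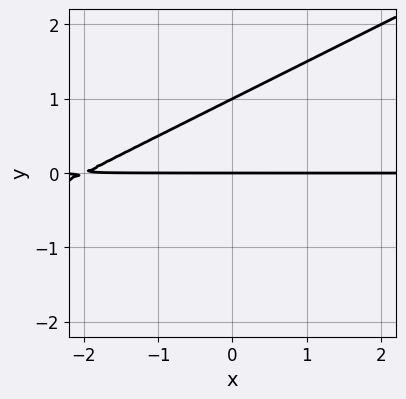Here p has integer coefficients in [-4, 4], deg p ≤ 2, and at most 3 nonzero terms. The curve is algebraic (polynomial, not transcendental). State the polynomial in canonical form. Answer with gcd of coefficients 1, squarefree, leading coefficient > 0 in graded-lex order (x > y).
x*y - 2*y^2 + 2*y

Degree: the shape is more complex than any degree-1 curve, so deg p = 2.
From the axis intercepts and sections: every point of the x-axis in the box is on the curve; the y-axis gridline crossings are at y ∈ {0, 1}.
Putting this together gives p.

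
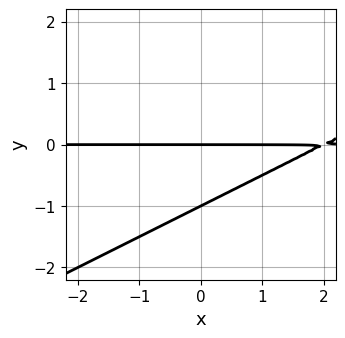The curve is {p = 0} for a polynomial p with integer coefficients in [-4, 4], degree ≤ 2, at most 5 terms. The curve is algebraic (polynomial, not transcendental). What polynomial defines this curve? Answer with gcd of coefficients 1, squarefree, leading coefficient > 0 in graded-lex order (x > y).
x*y - 2*y^2 - 2*y

First, the degree is 2 — a generic line meets the curve in up to 2 points.
Next, checking where it meets the axes: the y-axis gridline crossings are at y ∈ {-1, 0}; every point of the x-axis in the box is on the curve.
Finally, assembling these constraints gives the stated polynomial.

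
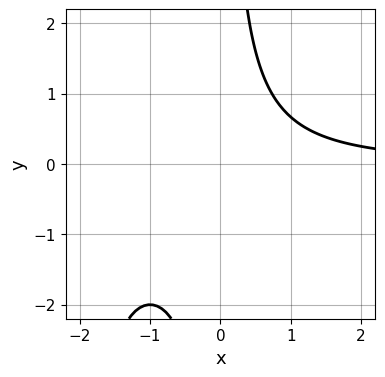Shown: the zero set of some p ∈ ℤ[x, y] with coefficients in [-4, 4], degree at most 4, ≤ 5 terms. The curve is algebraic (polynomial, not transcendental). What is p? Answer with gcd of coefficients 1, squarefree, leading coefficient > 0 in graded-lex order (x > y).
x^2*y + 2*x*y - 2

(a) The degree is 3 — the shape is more complex than any degree-2 curve.
(b) Reading off the gridlines: no x-intercept at any integer in the box; the curve avoids every integer y-axis point in the box.
(c) Putting this together gives p.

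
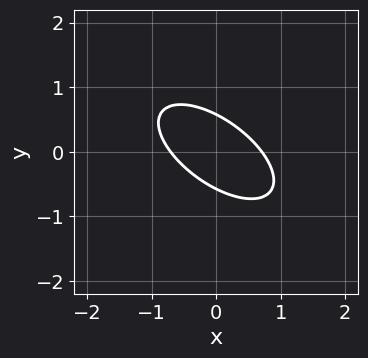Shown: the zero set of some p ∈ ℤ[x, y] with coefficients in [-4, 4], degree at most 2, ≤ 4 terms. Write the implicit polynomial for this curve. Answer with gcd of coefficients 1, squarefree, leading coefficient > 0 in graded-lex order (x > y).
2*x^2 + 3*x*y + 3*y^2 - 1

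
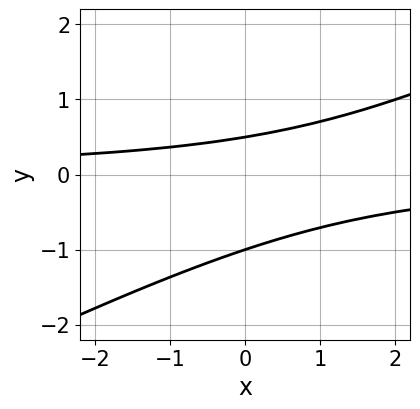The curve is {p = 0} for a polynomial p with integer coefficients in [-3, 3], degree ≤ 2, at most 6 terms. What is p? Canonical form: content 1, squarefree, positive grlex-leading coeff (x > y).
(a) deg p = 2.
(b) From the visible intercepts: it crosses the y-axis at the gridline y = -1; it misses every integer gridline on the x-axis.
(c) Solving for integer coefficients yields p as stated.

x*y - 2*y^2 - y + 1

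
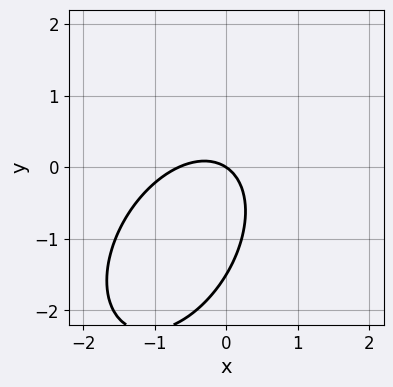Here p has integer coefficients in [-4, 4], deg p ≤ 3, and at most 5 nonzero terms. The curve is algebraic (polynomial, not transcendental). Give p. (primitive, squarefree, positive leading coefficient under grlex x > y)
First, degree: the shape is more complex than any degree-1 curve, so deg p = 2.
Next, from the axis intercepts and sections: it crosses the x-axis at the gridline x = 0; one y-axis crossing is at y = 0.
Finally, these observations pin down the coefficients.

3*x^2 - 2*x*y + 2*y^2 + 2*x + 3*y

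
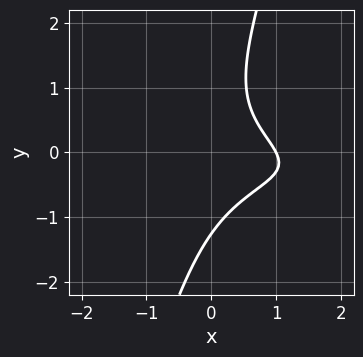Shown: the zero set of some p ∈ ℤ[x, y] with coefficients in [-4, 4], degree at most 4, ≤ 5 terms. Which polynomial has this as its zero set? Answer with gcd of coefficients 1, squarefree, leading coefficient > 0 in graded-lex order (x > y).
x^2*y + 3*x*y^2 - y^3 + 2*x - 2

The degree is 3 — a generic line meets the curve in up to 3 points.
Checking where it meets the axes: one x-axis crossing is at x = 1.
Putting this together gives p.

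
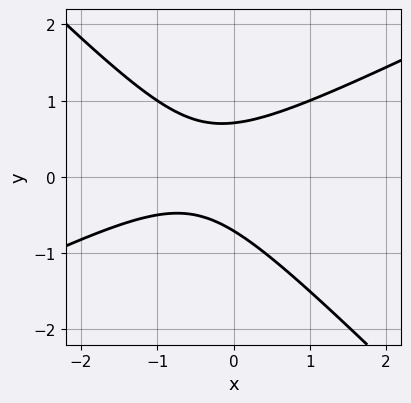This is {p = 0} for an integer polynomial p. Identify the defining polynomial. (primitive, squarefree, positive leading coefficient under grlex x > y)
x^2 - x*y - 2*y^2 + x + 1

deg p = 2. No degree-1 curve has this shape.
From the visible intercepts: no x-intercept at any integer in the box.
Together with the visible shape, these determine p as stated.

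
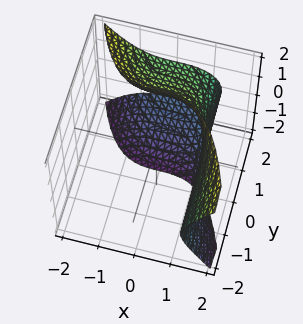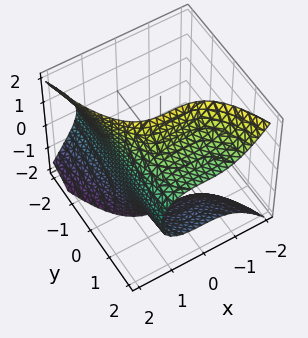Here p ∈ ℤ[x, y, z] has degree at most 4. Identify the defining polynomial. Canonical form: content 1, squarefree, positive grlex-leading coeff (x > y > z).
x^3 + y*z^2 - 2

(a) Degree: the shape is more complex than any degree-2 surface, so deg p = 3.
(b) From the axis intercepts and sections: the surface avoids every integer z-axis point in the box; it misses every integer gridline on the y-axis.
(c) Assembling these constraints gives the stated polynomial.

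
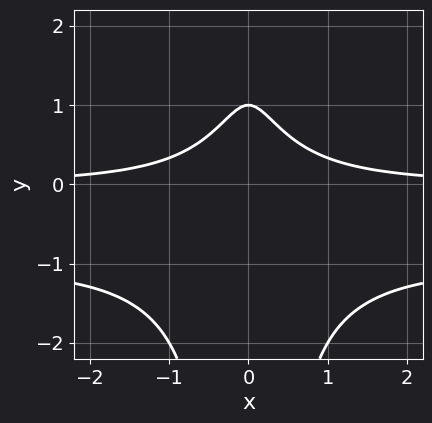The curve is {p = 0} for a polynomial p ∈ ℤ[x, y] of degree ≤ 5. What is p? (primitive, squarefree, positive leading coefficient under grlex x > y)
3*x^2*y^2 + 3*x^2*y + 2*y - 2

First, degree: a generic line meets the curve in up to 4 points, so deg p = 4.
Then, symmetries: the x ↦ −x reflection is a symmetry, so x appears only in even powers.
Next, reading off the gridlines: it meets the y-axis at y = 1 (among the integer gridlines); the curve avoids every integer x-axis point in the box.
Finally, these observations pin down the coefficients.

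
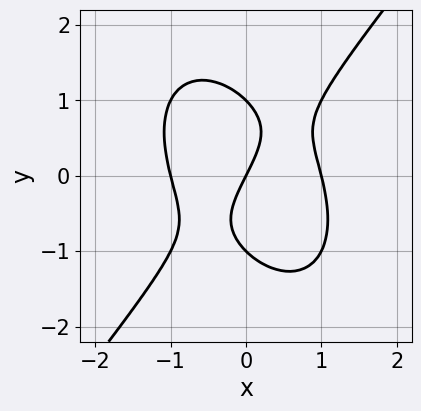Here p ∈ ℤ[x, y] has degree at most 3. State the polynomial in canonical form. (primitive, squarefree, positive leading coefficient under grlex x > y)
2*x^3 - y^3 - 2*x + y

1. deg p = 3. No degree-2 curve has this shape.
2. From the visible intercepts: the y-axis gridline crossings are at y ∈ {-1, 0, 1}; among the integer gridlines, it crosses the x-axis at x ∈ {-1, 0, 1}.
3. Putting this together gives p.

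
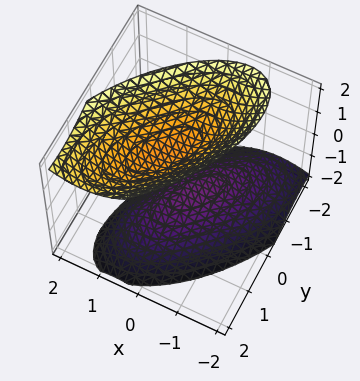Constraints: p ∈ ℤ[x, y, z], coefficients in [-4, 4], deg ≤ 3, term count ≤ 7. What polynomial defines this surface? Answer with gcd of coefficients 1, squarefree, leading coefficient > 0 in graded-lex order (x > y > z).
3*x^2 - 3*x*y - x*z + 2*y^2 - 2*z^2 + 2

(a) I count 2 distinct pieces. They look like related sheets of one shape, so recover p as a whole.
(b) The degree is 2 — the shape is more complex than any degree-1 surface.
(c) Against the integer gridlines: it misses every integer gridline on the y-axis; the z-axis gridline crossings are at z ∈ {-1, 1}.
(d) Assembling these constraints gives the stated polynomial.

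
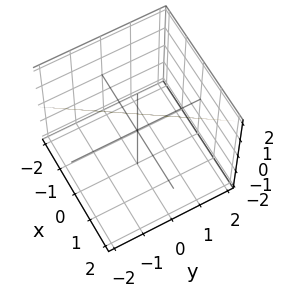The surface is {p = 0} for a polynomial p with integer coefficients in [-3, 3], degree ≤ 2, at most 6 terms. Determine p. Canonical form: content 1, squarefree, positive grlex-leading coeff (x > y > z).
3*x - 2*y - 2*z + 2

(a) The degree is 1 — the surface is flat (a plane).
(b) From the visible intercepts: one y-axis crossing is at y = 1; one z-axis crossing is at z = 1.
(c) Matching integer coefficients to the picture gives p.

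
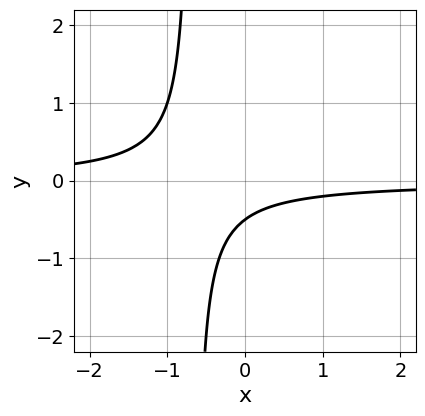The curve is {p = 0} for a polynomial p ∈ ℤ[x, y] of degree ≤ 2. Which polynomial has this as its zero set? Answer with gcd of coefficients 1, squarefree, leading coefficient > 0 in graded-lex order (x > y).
3*x*y + 2*y + 1

(a) Degree: no degree-1 curve has this shape, so deg p = 2.
(b) From the axis intercepts and sections: it misses every integer gridline on the x-axis.
(c) Solving for integer coefficients yields p as stated.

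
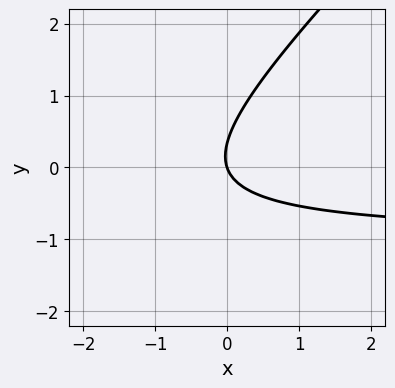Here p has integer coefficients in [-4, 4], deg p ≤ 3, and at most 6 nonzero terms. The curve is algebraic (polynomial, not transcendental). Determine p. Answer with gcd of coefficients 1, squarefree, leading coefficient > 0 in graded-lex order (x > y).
3*x*y - 3*y^2 + 3*x + y

(a) The degree is 2 — the shape is more complex than any degree-1 curve.
(b) From the axis intercepts and sections: it meets the x-axis at x = 0 (among the integer gridlines); one y-axis crossing is at y = 0.
(c) Together with the visible shape, these determine p as stated.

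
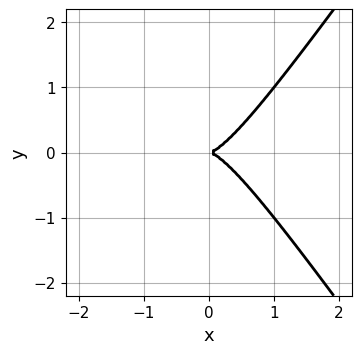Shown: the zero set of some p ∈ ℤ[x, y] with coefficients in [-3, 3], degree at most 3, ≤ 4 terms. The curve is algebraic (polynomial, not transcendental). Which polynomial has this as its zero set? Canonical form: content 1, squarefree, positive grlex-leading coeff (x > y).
2*x^3 - x*y^2 - y^2

Degree: no degree-2 curve has this shape, so deg p = 3.
Symmetries: the y ↦ −y reflection is a symmetry, so y appears only in even powers.
Checking where it meets the axes: one x-axis crossing is at x = 0; it crosses the y-axis at the gridline y = 0.
Solving for integer coefficients yields p as stated.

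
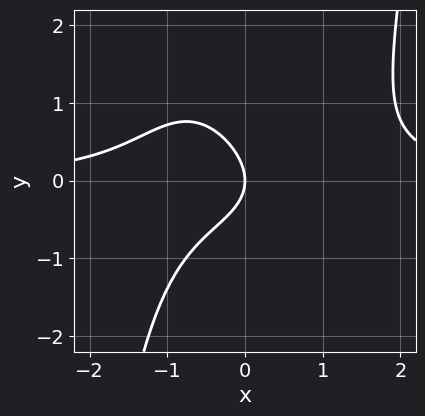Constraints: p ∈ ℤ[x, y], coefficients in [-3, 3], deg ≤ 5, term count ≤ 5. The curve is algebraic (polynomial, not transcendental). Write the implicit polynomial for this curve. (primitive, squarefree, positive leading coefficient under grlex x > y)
2*x^3*y - x^2*y - x*y - 3*y^2 - 3*x

1. deg p = 4. A generic line meets the curve in up to 4 points.
2. Against the integer gridlines: it meets the x-axis at x = 0 (among the integer gridlines); one y-axis crossing is at y = 0.
3. Together with the visible shape, these determine p as stated.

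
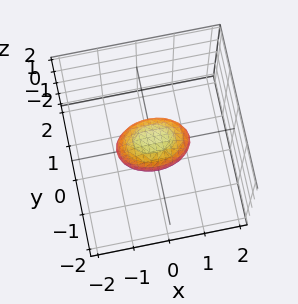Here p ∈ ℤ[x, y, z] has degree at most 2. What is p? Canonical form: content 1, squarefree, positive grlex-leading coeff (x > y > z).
x^2 + 2*y^2 + 2*z^2 - 1

(a) deg p = 2. A closed, bounded, convex surface; a quadric.
(b) Symmetries: the x ↦ −x reflection is a symmetry, so x appears only in even powers; it's symmetric under z → −z, forcing even powers of z; it's symmetric under y → −y, forcing even powers of y.
(c) From the visible intercepts: the x-axis gridline crossings are at x ∈ {-1, 1}.
(d) Solving for integer coefficients yields p as stated.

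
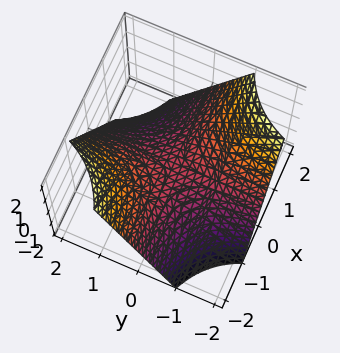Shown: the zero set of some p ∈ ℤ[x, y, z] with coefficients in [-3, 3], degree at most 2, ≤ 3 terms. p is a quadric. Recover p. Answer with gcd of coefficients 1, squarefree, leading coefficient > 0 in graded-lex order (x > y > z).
x*y + z

First, deg p = 2.
Then, observable constraints: the visible x-axis segment lies entirely on the surface; the visible y-axis segment lies entirely on the surface.
Finally, matching integer coefficients to the picture gives p.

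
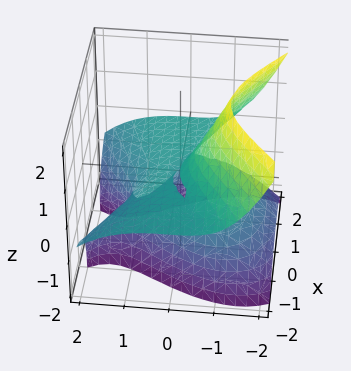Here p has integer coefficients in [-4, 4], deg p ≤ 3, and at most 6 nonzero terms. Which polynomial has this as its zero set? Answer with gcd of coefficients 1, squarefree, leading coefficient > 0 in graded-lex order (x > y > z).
2*x^2*z + y^3 + 3*y*z + 2*z^2

First, deg p = 3. A generic line meets the surface in up to 3 points.
Next, observable constraints: it meets the z-axis at z = 0 (among the integer gridlines); every point of the x-axis in the box is on the surface; it crosses the y-axis at the gridline y = 0.
Finally, matching integer coefficients to the picture gives p.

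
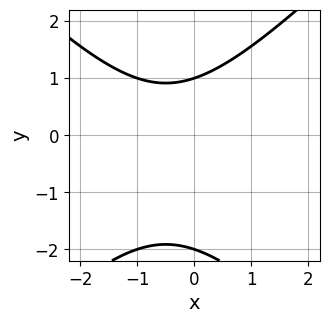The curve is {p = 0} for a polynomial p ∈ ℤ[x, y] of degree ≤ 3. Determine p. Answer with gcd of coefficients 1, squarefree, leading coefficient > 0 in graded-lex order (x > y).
The degree is 2 — the shape is more complex than any degree-1 curve.
Reading off the gridlines: no x-intercept at any integer in the box; among the integer gridlines, it crosses the y-axis at y ∈ {-2, 1}.
Solving for integer coefficients yields p as stated.

x^2 - y^2 + x - y + 2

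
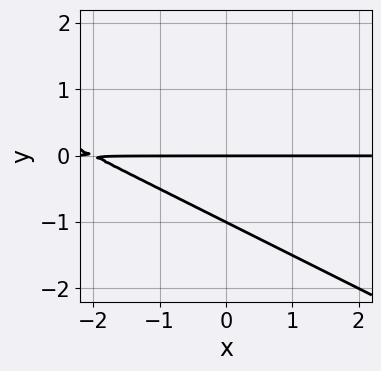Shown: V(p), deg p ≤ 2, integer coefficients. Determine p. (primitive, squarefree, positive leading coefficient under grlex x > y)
The degree is 2 — a generic line meets the curve in up to 2 points.
Against the integer gridlines: every point of the x-axis in the box is on the curve; among the integer gridlines, it crosses the y-axis at y ∈ {-1, 0}.
Assembling these constraints gives the stated polynomial.

x*y + 2*y^2 + 2*y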